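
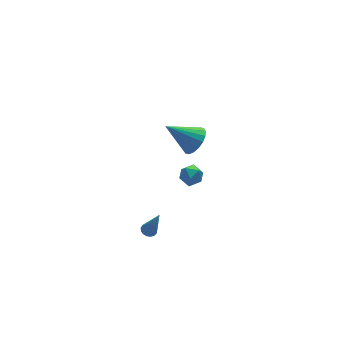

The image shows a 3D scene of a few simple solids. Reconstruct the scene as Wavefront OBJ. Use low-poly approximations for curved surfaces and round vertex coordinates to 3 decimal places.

v -3.351 1.377 -4.845
v -3.057 1.01 -5.013
v -3.009 0.723 -2.815
v -2.906 1.193 -4.979
v -2.858 1.418 -4.915
v -2.922 1.634 -4.834
v -3.085 1.791 -4.756
v -3.309 1.854 -4.698
v -3.542 1.807 -4.674
v -3.732 1.661 -4.689
v -3.834 1.451 -4.74
v -3.826 1.224 -4.814
v -3.709 1.032 -4.896
v -3.51 0.919 -4.966
v -3.274 0.911 -5.008
v -0.721 0.674 3.313
v 0.009 0.911 3.923
v -2.119 1.546 4.647
v -0.019 1.261 3.665
v -0.186 1.495 3.337
v -0.459 1.567 3.004
v -0.784 1.461 2.733
v -1.096 1.2 2.576
v -1.334 0.835 2.566
v -1.45 0.437 2.703
v -1.422 0.087 2.961
v -1.255 -0.147 3.289
v -0.982 -0.218 3.622
v -0.658 -0.113 3.894
v -0.346 0.148 4.05
v -0.108 0.514 4.061
v -0.112 3.432 -3.413
v 0.293 3.642 -4.082
v 1.007 3.038 -2.858
v 1.412 3.248 -3.527
v 1.087 3.819 -3.055
v 0.395 4.063 -3.397
v 0.905 2.617 -3.543
v 0.213 2.861 -3.885
v 0.922 3.139 -4.162
v 1.034 3.882 -3.86
v 0.266 2.798 -3.08
v 0.378 3.541 -2.778
f 2 1 4
f 2 4 3
f 4 1 5
f 4 5 3
f 5 1 6
f 5 6 3
f 6 1 7
f 6 7 3
f 7 1 8
f 7 8 3
f 8 1 9
f 8 9 3
f 9 1 10
f 9 10 3
f 10 1 11
f 10 11 3
f 11 1 12
f 11 12 3
f 12 1 13
f 12 13 3
f 13 1 14
f 13 14 3
f 14 1 15
f 14 15 3
f 15 1 2
f 15 2 3
f 17 16 19
f 17 19 18
f 19 16 20
f 19 20 18
f 20 16 21
f 20 21 18
f 21 16 22
f 21 22 18
f 22 16 23
f 22 23 18
f 23 16 24
f 23 24 18
f 24 16 25
f 24 25 18
f 25 16 26
f 25 26 18
f 26 16 27
f 26 27 18
f 27 16 28
f 27 28 18
f 28 16 29
f 28 29 18
f 29 16 30
f 29 30 18
f 30 16 31
f 30 31 18
f 31 16 17
f 31 17 18
f 32 43 37
f 32 37 33
f 32 33 39
f 32 39 42
f 32 42 43
f 33 37 41
f 37 43 36
f 43 42 34
f 42 39 38
f 39 33 40
f 35 41 36
f 35 36 34
f 35 34 38
f 35 38 40
f 35 40 41
f 36 41 37
f 34 36 43
f 38 34 42
f 40 38 39
f 41 40 33



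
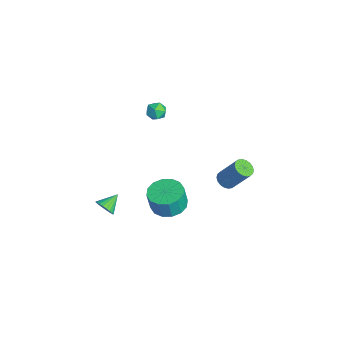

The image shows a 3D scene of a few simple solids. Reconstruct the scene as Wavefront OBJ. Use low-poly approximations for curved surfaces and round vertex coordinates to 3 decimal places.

v 1.84 -0.764 -1.318
v 2.914 -0.826 -1.411
v 3.014 -1.059 -0.095
v 1.94 -0.996 -0.002
v 2.809 -0.287 -1.307
v 2.909 -0.52 0.009
v 2.444 0.125 -1.207
v 2.544 -0.108 0.109
v 1.917 0.298 -1.136
v 2.017 0.065 0.18
v 1.37 0.187 -1.114
v 1.47 -0.046 0.202
v 0.948 -0.179 -1.147
v 1.048 -0.412 0.169
v 0.766 -0.701 -1.225
v 0.866 -0.934 0.091
v 0.871 -1.24 -1.329
v 0.971 -1.473 -0.013
v 1.236 -1.652 -1.429
v 1.336 -1.885 -0.113
v 1.763 -1.825 -1.5
v 1.863 -2.058 -0.184
v 2.31 -1.714 -1.522
v 2.41 -1.947 -0.206
v 2.732 -1.348 -1.489
v 2.832 -1.581 -0.173
v 0.614 -4.247 -2.16
v 1.109 -4.227 -1.709
v 0.066 -3.353 -1.6
v 1.2 -4.049 -1.903
v 1.19 -3.906 -2.142
v 1.081 -3.822 -2.384
v 0.89 -3.811 -2.587
v 0.652 -3.876 -2.716
v 0.408 -4.005 -2.75
v 0.199 -4.176 -2.681
v 0.062 -4.36 -2.522
v 0.02 -4.524 -2.301
v 0.082 -4.64 -2.055
v 0.235 -4.688 -1.828
v 0.454 -4.661 -1.658
v 0.701 -4.561 -1.575
v 0.932 -4.408 -1.593
v -1.378 3.404 -3.207
v -0.865 3.645 -3.545
v -0.23 4.558 -1.931
v -0.742 4.316 -1.593
v -1.07 3.852 -3.581
v -0.435 4.764 -1.967
v -1.336 3.97 -3.543
v -0.701 4.883 -1.929
v -1.611 3.976 -3.439
v -0.976 4.888 -1.825
v -1.839 3.869 -3.288
v -1.204 4.781 -1.674
v -1.976 3.669 -3.122
v -1.341 4.582 -1.507
v -1.994 3.417 -2.972
v -1.359 4.329 -1.358
v -1.89 3.162 -2.869
v -1.255 4.075 -1.255
v -1.685 2.956 -2.833
v -1.05 3.868 -1.219
v -1.419 2.837 -2.871
v -0.784 3.75 -1.257
v -1.144 2.832 -2.975
v -0.509 3.744 -1.361
v -0.916 2.939 -3.126
v -0.281 3.851 -1.512
v -0.779 3.138 -3.293
v -0.144 4.051 -1.678
v -0.761 3.391 -3.442
v -0.126 4.303 -1.828
v -3.261 -0.423 3.224
v -2.857 0.126 3.093
v -2.383 -1.106 3.067
v -1.979 -0.557 2.936
v -2.222 -0.664 3.577
v -2.765 -0.242 3.674
v -2.475 -0.738 2.486
v -3.018 -0.316 2.583
v -2.372 -0.069 2.637
v -2.215 -0.023 3.311
v -3.025 -0.957 2.849
v -2.868 -0.911 3.523
f 2 1 5
f 2 5 3
f 3 5 6
f 3 6 4
f 5 1 7
f 5 7 6
f 6 7 8
f 6 8 4
f 7 1 9
f 7 9 8
f 8 9 10
f 8 10 4
f 9 1 11
f 9 11 10
f 10 11 12
f 10 12 4
f 11 1 13
f 11 13 12
f 12 13 14
f 12 14 4
f 13 1 15
f 13 15 14
f 14 15 16
f 14 16 4
f 15 1 17
f 15 17 16
f 16 17 18
f 16 18 4
f 17 1 19
f 17 19 18
f 18 19 20
f 18 20 4
f 19 1 21
f 19 21 20
f 20 21 22
f 20 22 4
f 21 1 23
f 21 23 22
f 22 23 24
f 22 24 4
f 23 1 25
f 23 25 24
f 24 25 26
f 24 26 4
f 25 1 2
f 25 2 26
f 26 2 3
f 26 3 4
f 28 27 30
f 28 30 29
f 30 27 31
f 30 31 29
f 31 27 32
f 31 32 29
f 32 27 33
f 32 33 29
f 33 27 34
f 33 34 29
f 34 27 35
f 34 35 29
f 35 27 36
f 35 36 29
f 36 27 37
f 36 37 29
f 37 27 38
f 37 38 29
f 38 27 39
f 38 39 29
f 39 27 40
f 39 40 29
f 40 27 41
f 40 41 29
f 41 27 42
f 41 42 29
f 42 27 43
f 42 43 29
f 43 27 28
f 43 28 29
f 45 44 48
f 45 48 46
f 46 48 49
f 46 49 47
f 48 44 50
f 48 50 49
f 49 50 51
f 49 51 47
f 50 44 52
f 50 52 51
f 51 52 53
f 51 53 47
f 52 44 54
f 52 54 53
f 53 54 55
f 53 55 47
f 54 44 56
f 54 56 55
f 55 56 57
f 55 57 47
f 56 44 58
f 56 58 57
f 57 58 59
f 57 59 47
f 58 44 60
f 58 60 59
f 59 60 61
f 59 61 47
f 60 44 62
f 60 62 61
f 61 62 63
f 61 63 47
f 62 44 64
f 62 64 63
f 63 64 65
f 63 65 47
f 64 44 66
f 64 66 65
f 65 66 67
f 65 67 47
f 66 44 68
f 66 68 67
f 67 68 69
f 67 69 47
f 68 44 70
f 68 70 69
f 69 70 71
f 69 71 47
f 70 44 72
f 70 72 71
f 71 72 73
f 71 73 47
f 72 44 45
f 72 45 73
f 73 45 46
f 73 46 47
f 74 85 79
f 74 79 75
f 74 75 81
f 74 81 84
f 74 84 85
f 75 79 83
f 79 85 78
f 85 84 76
f 84 81 80
f 81 75 82
f 77 83 78
f 77 78 76
f 77 76 80
f 77 80 82
f 77 82 83
f 78 83 79
f 76 78 85
f 80 76 84
f 82 80 81
f 83 82 75



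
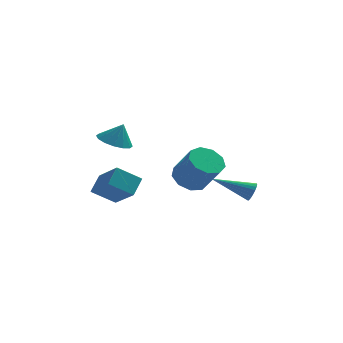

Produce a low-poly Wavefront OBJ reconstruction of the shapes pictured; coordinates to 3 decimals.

v -2.324 -2.723 0.768
v -1.491 -2.738 0.427
v -1.896 -2.677 1.812
v -1.603 -2.286 0.453
v -1.907 -1.952 0.563
v -2.324 -1.824 0.728
v -2.74 -1.937 0.904
v -3.045 -2.26 1.043
v -3.157 -2.708 1.108
v -3.045 -3.159 1.082
v -2.741 -3.494 0.972
v -2.324 -3.622 0.807
v -1.908 -3.509 0.631
v -1.603 -3.185 0.492
v -3.435 -3.044 -2.365
v -3.059 -2.24 -1.682
v -2.29 -2.932 -3.127
v -1.914 -2.128 -2.444
v -2.566 -4.392 -1.256
v -2.19 -3.588 -0.573
v -1.421 -4.28 -2.018
v -1.045 -3.476 -1.335
v 4.226 1.259 -4.345
v 4.413 0.987 -3.868
v 2.234 1.381 -3.495
v 4.451 1.218 -3.812
v 4.451 1.457 -3.849
v 4.411 1.661 -3.971
v 4.339 1.796 -4.158
v 4.248 1.837 -4.377
v 4.153 1.779 -4.591
v 4.071 1.631 -4.762
v 4.016 1.418 -4.862
v 3.997 1.178 -4.872
v 4.017 0.952 -4.791
v 4.074 0.778 -4.633
v 4.157 0.688 -4.425
v 4.252 0.697 -4.204
v 4.343 0.802 -4.007
v 1.147 -2.409 -1.731
v 1.713 -2.912 -2.305
v 2.499 -3.673 -0.863
v 1.933 -3.171 -0.289
v 1.993 -2.344 -2.158
v 2.779 -3.105 -0.716
v 1.877 -1.807 -1.811
v 2.663 -2.568 -0.37
v 1.419 -1.552 -1.427
v 2.206 -2.313 0.015
v 0.834 -1.698 -1.184
v 1.621 -2.459 0.257
v 0.395 -2.177 -1.198
v 1.182 -2.938 0.244
v 0.308 -2.765 -1.461
v 1.095 -3.526 -0.019
v 0.613 -3.186 -1.85
v 1.4 -3.948 -0.408
v 1.168 -3.244 -2.183
v 1.954 -4.006 -0.742
f 2 1 4
f 2 4 3
f 4 1 5
f 4 5 3
f 5 1 6
f 5 6 3
f 6 1 7
f 6 7 3
f 7 1 8
f 7 8 3
f 8 1 9
f 8 9 3
f 9 1 10
f 9 10 3
f 10 1 11
f 10 11 3
f 11 1 12
f 11 12 3
f 12 1 13
f 12 13 3
f 13 1 14
f 13 14 3
f 14 1 2
f 14 2 3
f 16 18 15
f 19 16 15
f 15 18 17
f 17 19 15
f 16 22 18
f 20 16 19
f 20 22 16
f 18 22 17
f 21 19 17
f 17 22 21
f 21 20 19
f 22 20 21
f 24 23 26
f 24 26 25
f 26 23 27
f 26 27 25
f 27 23 28
f 27 28 25
f 28 23 29
f 28 29 25
f 29 23 30
f 29 30 25
f 30 23 31
f 30 31 25
f 31 23 32
f 31 32 25
f 32 23 33
f 32 33 25
f 33 23 34
f 33 34 25
f 34 23 35
f 34 35 25
f 35 23 36
f 35 36 25
f 36 23 37
f 36 37 25
f 37 23 38
f 37 38 25
f 38 23 39
f 38 39 25
f 39 23 24
f 39 24 25
f 41 40 44
f 41 44 42
f 42 44 45
f 42 45 43
f 44 40 46
f 44 46 45
f 45 46 47
f 45 47 43
f 46 40 48
f 46 48 47
f 47 48 49
f 47 49 43
f 48 40 50
f 48 50 49
f 49 50 51
f 49 51 43
f 50 40 52
f 50 52 51
f 51 52 53
f 51 53 43
f 52 40 54
f 52 54 53
f 53 54 55
f 53 55 43
f 54 40 56
f 54 56 55
f 55 56 57
f 55 57 43
f 56 40 58
f 56 58 57
f 57 58 59
f 57 59 43
f 58 40 41
f 58 41 59
f 59 41 42
f 59 42 43



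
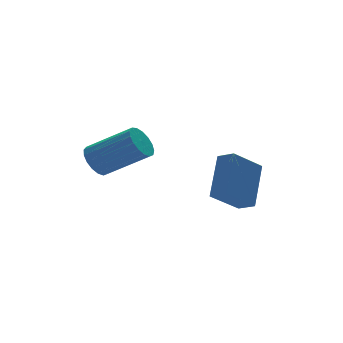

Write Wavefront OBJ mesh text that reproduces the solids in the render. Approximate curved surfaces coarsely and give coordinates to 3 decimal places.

v -1.576 0.903 0.25
v -1.026 0.946 -0.315
v 0.266 -0.339 0.845
v -0.284 -0.383 1.41
v -0.943 1.236 -0.086
v 0.349 -0.05 1.074
v -1.006 1.449 0.22
v 0.286 0.163 1.38
v -1.199 1.537 0.533
v 0.093 0.251 1.693
v -1.479 1.479 0.781
v -0.187 0.194 1.941
v -1.781 1.29 0.908
v -0.488 0.005 2.067
v -2.036 1.012 0.884
v -0.743 -0.273 2.043
v -2.185 0.709 0.714
v -0.893 -0.577 1.874
v -2.195 0.45 0.439
v -0.903 -0.835 1.598
v -2.064 0.295 0.12
v -0.772 -0.99 1.279
v -1.82 0.279 -0.169
v -0.528 -1.006 0.991
v -1.521 0.406 -0.362
v -0.229 -0.879 0.798
v -1.234 0.647 -0.414
v 0.058 -0.638 0.745
v 2.914 -2.179 -2.094
v 3.194 -2.895 -1.782
v 1.553 -2.3 -1.153
v 1.833 -3.016 -0.84
v 3.907 -1.104 -0.52
v 4.187 -1.82 -0.207
v 2.546 -1.225 0.422
v 2.826 -1.941 0.734
f 2 1 5
f 2 5 3
f 3 5 6
f 3 6 4
f 5 1 7
f 5 7 6
f 6 7 8
f 6 8 4
f 7 1 9
f 7 9 8
f 8 9 10
f 8 10 4
f 9 1 11
f 9 11 10
f 10 11 12
f 10 12 4
f 11 1 13
f 11 13 12
f 12 13 14
f 12 14 4
f 13 1 15
f 13 15 14
f 14 15 16
f 14 16 4
f 15 1 17
f 15 17 16
f 16 17 18
f 16 18 4
f 17 1 19
f 17 19 18
f 18 19 20
f 18 20 4
f 19 1 21
f 19 21 20
f 20 21 22
f 20 22 4
f 21 1 23
f 21 23 22
f 22 23 24
f 22 24 4
f 23 1 25
f 23 25 24
f 24 25 26
f 24 26 4
f 25 1 27
f 25 27 26
f 26 27 28
f 26 28 4
f 27 1 2
f 27 2 28
f 28 2 3
f 28 3 4
f 30 32 29
f 33 30 29
f 29 32 31
f 31 33 29
f 30 36 32
f 34 30 33
f 34 36 30
f 32 36 31
f 35 33 31
f 31 36 35
f 35 34 33
f 36 34 35



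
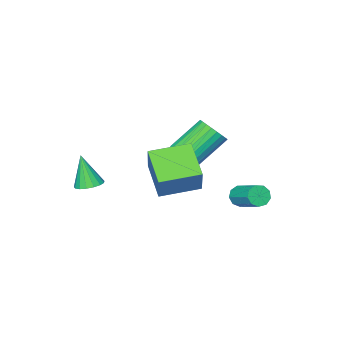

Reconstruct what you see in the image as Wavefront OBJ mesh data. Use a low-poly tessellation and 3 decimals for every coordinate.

v -0.417 0.793 0.834
v 0.147 1.27 1.349
v -1.459 1.623 2.78
v -2.023 1.147 2.266
v 0.016 1.52 1.141
v -1.59 1.874 2.572
v -0.181 1.66 0.886
v -1.787 2.014 2.317
v -0.413 1.668 0.623
v -2.019 2.021 2.054
v -0.646 1.543 0.392
v -2.252 1.896 1.823
v -0.845 1.303 0.229
v -2.451 1.657 1.66
v -0.978 0.986 0.157
v -2.584 1.34 1.588
v -1.025 0.64 0.189
v -2.632 0.993 1.62
v -0.981 0.317 0.32
v -2.587 0.67 1.751
v -0.85 0.066 0.528
v -2.456 0.42 1.959
v -0.653 -0.074 0.783
v -2.259 0.28 2.214
v -0.421 -0.081 1.046
v -2.027 0.272 2.477
v -0.188 0.044 1.277
v -1.794 0.397 2.708
v 0.011 0.283 1.44
v -1.595 0.637 2.871
v 0.144 0.6 1.512
v -1.462 0.954 2.943
v 0.192 0.947 1.48
v -1.415 1.3 2.911
v 1.848 4.75 1.289
v 1.192 3.183 2.383
v 2.53 5.582 2.891
v 1.873 4.016 3.985
v 3.647 3.804 1.015
v 2.99 2.238 2.109
v 4.328 4.637 2.617
v 3.672 3.07 3.711
v 3.461 -1.703 -0.817
v 4.045 -2.161 -0.981
v 3.499 -2.297 0.977
v 4.204 -1.849 -0.881
v 4.193 -1.504 -0.767
v 4.013 -1.204 -0.664
v 3.708 -1.019 -0.596
v 3.345 -0.991 -0.579
v 3.01 -1.126 -0.616
v 2.777 -1.393 -0.7
v 2.702 -1.731 -0.81
v 2.8 -2.063 -0.922
v 3.049 -2.313 -1.01
v 3.393 -2.423 -1.053
v 3.753 -2.368 -1.043
v -2.221 2.939 -1.704
v -1.644 3.011 -1.995
v -1.403 4.593 -1.127
v -1.979 4.521 -0.836
v -1.964 3.196 -2.243
v -1.722 4.777 -1.375
v -2.404 3.261 -2.239
v -2.162 4.842 -1.371
v -2.758 3.175 -1.984
v -2.516 4.756 -1.116
v -2.861 2.979 -1.598
v -2.619 4.56 -0.73
v -2.664 2.765 -1.262
v -2.423 4.346 -0.394
v -2.26 2.632 -1.133
v -2.018 4.213 -0.265
v -1.838 2.643 -1.271
v -1.596 4.224 -0.403
v -1.594 2.793 -1.611
v -1.353 4.374 -0.743
f 2 1 5
f 2 5 3
f 3 5 6
f 3 6 4
f 5 1 7
f 5 7 6
f 6 7 8
f 6 8 4
f 7 1 9
f 7 9 8
f 8 9 10
f 8 10 4
f 9 1 11
f 9 11 10
f 10 11 12
f 10 12 4
f 11 1 13
f 11 13 12
f 12 13 14
f 12 14 4
f 13 1 15
f 13 15 14
f 14 15 16
f 14 16 4
f 15 1 17
f 15 17 16
f 16 17 18
f 16 18 4
f 17 1 19
f 17 19 18
f 18 19 20
f 18 20 4
f 19 1 21
f 19 21 20
f 20 21 22
f 20 22 4
f 21 1 23
f 21 23 22
f 22 23 24
f 22 24 4
f 23 1 25
f 23 25 24
f 24 25 26
f 24 26 4
f 25 1 27
f 25 27 26
f 26 27 28
f 26 28 4
f 27 1 29
f 27 29 28
f 28 29 30
f 28 30 4
f 29 1 31
f 29 31 30
f 30 31 32
f 30 32 4
f 31 1 33
f 31 33 32
f 32 33 34
f 32 34 4
f 33 1 2
f 33 2 34
f 34 2 3
f 34 3 4
f 36 38 35
f 39 36 35
f 35 38 37
f 37 39 35
f 36 42 38
f 40 36 39
f 40 42 36
f 38 42 37
f 41 39 37
f 37 42 41
f 41 40 39
f 42 40 41
f 44 43 46
f 44 46 45
f 46 43 47
f 46 47 45
f 47 43 48
f 47 48 45
f 48 43 49
f 48 49 45
f 49 43 50
f 49 50 45
f 50 43 51
f 50 51 45
f 51 43 52
f 51 52 45
f 52 43 53
f 52 53 45
f 53 43 54
f 53 54 45
f 54 43 55
f 54 55 45
f 55 43 56
f 55 56 45
f 56 43 57
f 56 57 45
f 57 43 44
f 57 44 45
f 59 58 62
f 59 62 60
f 60 62 63
f 60 63 61
f 62 58 64
f 62 64 63
f 63 64 65
f 63 65 61
f 64 58 66
f 64 66 65
f 65 66 67
f 65 67 61
f 66 58 68
f 66 68 67
f 67 68 69
f 67 69 61
f 68 58 70
f 68 70 69
f 69 70 71
f 69 71 61
f 70 58 72
f 70 72 71
f 71 72 73
f 71 73 61
f 72 58 74
f 72 74 73
f 73 74 75
f 73 75 61
f 74 58 76
f 74 76 75
f 75 76 77
f 75 77 61
f 76 58 59
f 76 59 77
f 77 59 60
f 77 60 61



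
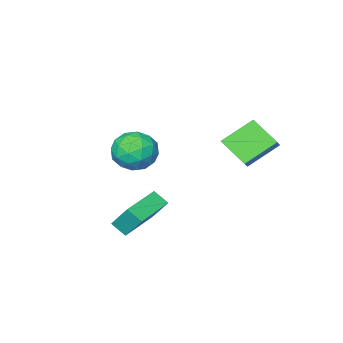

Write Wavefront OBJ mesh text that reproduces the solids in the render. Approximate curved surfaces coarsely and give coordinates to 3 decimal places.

v 1.748 -0.765 -4.494
v 2.033 -1.461 -3.946
v 1.514 0.147 -3.212
v 1.8 -0.549 -2.665
v 3.76 -0.051 -4.635
v 4.046 -0.747 -4.088
v 3.527 0.861 -3.354
v 3.812 0.165 -2.806
v 1.631 -2.566 -0.448
v 2.136 -3.428 -1.128
v 0.044 -2.592 -1.592
v 0.549 -3.454 -2.272
v 0.199 -3.704 -1.142
v 1.18 -3.688 -0.435
v 1 -2.332 -2.285
v 1.981 -2.316 -1.578
v 1.746 -3.284 -2.264
v 1.251 -4.131 -1.558
v 0.929 -1.889 -1.162
v 0.434 -2.736 -0.456
v 2.023 -2.995 -0.688
v 0.157 -3.025 -2.032
v -0.048 -3.172 -1.368
v 0.248 -3.679 -1.768
v 1.461 -3.147 -0.28
v 1.758 -3.654 -0.68
v 0.619 -3.816 -0.688
v 0.422 -2.366 -2.04
v 0.719 -2.873 -2.44
v 1.932 -2.341 -0.952
v 2.228 -2.848 -1.352
v 1.561 -2.204 -2.032
v 2.09 -3.417 -1.755
v 1.158 -3.432 -2.428
v 1.423 -2.773 -2.435
v 1.999 -2.763 -2.019
v 1.799 -3.915 -1.34
v 0.867 -3.93 -2.012
v 0.661 -4.077 -1.348
v 1.237 -4.067 -0.933
v 1.57 -3.83 -2.007
v 1.313 -2.09 -0.708
v 0.381 -2.105 -1.38
v 0.943 -1.953 -1.787
v 1.519 -1.943 -1.372
v 1.022 -2.588 -0.292
v 0.09 -2.603 -0.965
v 0.181 -3.257 -0.701
v 0.757 -3.247 -0.285
v 0.61 -2.19 -0.713
v -1.132 2.51 -0.663
v -0.881 1.128 0.258
v -2.615 2.962 0.419
v -2.364 1.579 1.339
v -0.536 3.021 -0.059
v -0.285 1.638 0.861
v -2.019 3.472 1.022
v -1.768 2.09 1.943
f 2 4 1
f 5 2 1
f 1 4 3
f 3 5 1
f 2 8 4
f 6 2 5
f 6 8 2
f 4 8 3
f 7 5 3
f 3 8 7
f 7 6 5
f 8 6 7
f 9 46 25
f 46 20 49
f 25 49 14
f 46 49 25
f 9 25 21
f 25 14 26
f 21 26 10
f 25 26 21
f 9 21 30
f 21 10 31
f 30 31 16
f 21 31 30
f 9 30 42
f 30 16 45
f 42 45 19
f 30 45 42
f 9 42 46
f 42 19 50
f 46 50 20
f 42 50 46
f 10 26 37
f 26 14 40
f 37 40 18
f 26 40 37
f 14 49 27
f 49 20 48
f 27 48 13
f 49 48 27
f 20 50 47
f 50 19 43
f 47 43 11
f 50 43 47
f 19 45 44
f 45 16 32
f 44 32 15
f 45 32 44
f 16 31 36
f 31 10 33
f 36 33 17
f 31 33 36
f 12 38 24
f 38 18 39
f 24 39 13
f 38 39 24
f 12 24 22
f 24 13 23
f 22 23 11
f 24 23 22
f 12 22 29
f 22 11 28
f 29 28 15
f 22 28 29
f 12 29 34
f 29 15 35
f 34 35 17
f 29 35 34
f 12 34 38
f 34 17 41
f 38 41 18
f 34 41 38
f 13 39 27
f 39 18 40
f 27 40 14
f 39 40 27
f 11 23 47
f 23 13 48
f 47 48 20
f 23 48 47
f 15 28 44
f 28 11 43
f 44 43 19
f 28 43 44
f 17 35 36
f 35 15 32
f 36 32 16
f 35 32 36
f 18 41 37
f 41 17 33
f 37 33 10
f 41 33 37
f 52 54 51
f 55 52 51
f 51 54 53
f 53 55 51
f 52 58 54
f 56 52 55
f 56 58 52
f 54 58 53
f 57 55 53
f 53 58 57
f 57 56 55
f 58 56 57



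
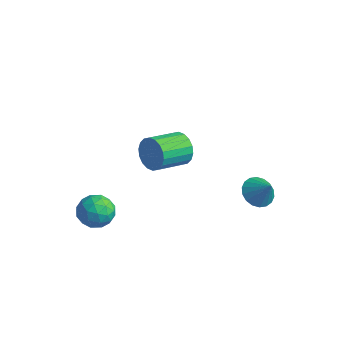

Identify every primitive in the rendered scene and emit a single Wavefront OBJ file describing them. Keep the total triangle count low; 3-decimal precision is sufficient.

v 2.895 3.295 -1.217
v 3.468 3.161 -1.698
v 3.605 3.265 -0.363
v 3.462 3.498 -1.68
v 3.343 3.796 -1.572
v 3.136 3.994 -1.392
v 2.881 4.054 -1.178
v 2.629 3.963 -0.972
v 2.429 3.74 -0.814
v 2.322 3.429 -0.736
v 2.329 3.091 -0.753
v 2.447 2.794 -0.862
v 2.655 2.596 -1.041
v 2.91 2.536 -1.255
v 3.162 2.626 -1.461
v 3.361 2.849 -1.619
v 1.574 0.059 2.93
v 1.89 -0.179 2.258
v 1.643 -1.578 2.638
v 1.326 -1.339 3.31
v 2.163 -0.169 2.473
v 1.915 -1.568 2.853
v 2.319 -0.114 2.778
v 2.071 -1.512 3.158
v 2.327 -0.024 3.113
v 2.08 -1.423 3.493
v 2.186 0.082 3.412
v 1.939 -1.317 3.792
v 1.924 0.183 3.616
v 1.677 -1.215 3.996
v 1.593 0.26 3.683
v 1.345 -1.138 4.063
v 1.257 0.298 3.602
v 1.01 -1.101 3.982
v 0.985 0.288 3.387
v 0.737 -1.111 3.767
v 0.829 0.232 3.082
v 0.581 -1.166 3.462
v 0.82 0.143 2.747
v 0.573 -1.256 3.127
v 0.961 0.037 2.448
v 0.714 -1.362 2.828
v 1.223 -0.065 2.244
v 0.976 -1.463 2.624
v 1.555 -0.142 2.177
v 1.307 -1.54 2.557
v -1.925 -1.036 -1.591
v -1.08 -0.979 -1.753
v -1.92 -2.361 -2.027
v -1.075 -2.304 -2.189
v -1.36 -2.293 -1.375
v -1.363 -1.474 -1.106
v -1.637 -1.866 -2.674
v -1.64 -1.047 -2.405
v -0.902 -1.492 -2.422
v -0.731 -1.756 -1.62
v -2.269 -1.584 -2.16
v -2.098 -1.848 -1.358
v -1.503 -0.891 -1.634
v -1.497 -2.449 -2.146
v -1.664 -2.442 -1.668
v -1.168 -2.409 -1.763
v -1.669 -1.182 -1.253
v -1.173 -1.149 -1.348
v -1.337 -1.921 -1.127
v -1.827 -2.191 -2.432
v -1.331 -2.158 -2.527
v -1.832 -0.931 -2.017
v -1.336 -0.898 -2.112
v -1.663 -1.419 -2.653
v -0.902 -1.159 -2.122
v -0.899 -1.938 -2.379
v -1.229 -1.681 -2.664
v -1.231 -1.2 -2.505
v -0.801 -1.314 -1.651
v -0.798 -2.093 -1.907
v -0.965 -2.087 -1.429
v -0.967 -1.605 -1.27
v -0.696 -1.616 -2.044
v -2.202 -1.247 -1.873
v -2.199 -2.026 -2.129
v -2.033 -1.735 -2.51
v -2.035 -1.253 -2.351
v -2.101 -1.402 -1.401
v -2.098 -2.181 -1.658
v -1.769 -2.14 -1.275
v -1.771 -1.659 -1.116
v -2.304 -1.724 -1.736
f 2 1 4
f 2 4 3
f 4 1 5
f 4 5 3
f 5 1 6
f 5 6 3
f 6 1 7
f 6 7 3
f 7 1 8
f 7 8 3
f 8 1 9
f 8 9 3
f 9 1 10
f 9 10 3
f 10 1 11
f 10 11 3
f 11 1 12
f 11 12 3
f 12 1 13
f 12 13 3
f 13 1 14
f 13 14 3
f 14 1 15
f 14 15 3
f 15 1 16
f 15 16 3
f 16 1 2
f 16 2 3
f 18 17 21
f 18 21 19
f 19 21 22
f 19 22 20
f 21 17 23
f 21 23 22
f 22 23 24
f 22 24 20
f 23 17 25
f 23 25 24
f 24 25 26
f 24 26 20
f 25 17 27
f 25 27 26
f 26 27 28
f 26 28 20
f 27 17 29
f 27 29 28
f 28 29 30
f 28 30 20
f 29 17 31
f 29 31 30
f 30 31 32
f 30 32 20
f 31 17 33
f 31 33 32
f 32 33 34
f 32 34 20
f 33 17 35
f 33 35 34
f 34 35 36
f 34 36 20
f 35 17 37
f 35 37 36
f 36 37 38
f 36 38 20
f 37 17 39
f 37 39 38
f 38 39 40
f 38 40 20
f 39 17 41
f 39 41 40
f 40 41 42
f 40 42 20
f 41 17 43
f 41 43 42
f 42 43 44
f 42 44 20
f 43 17 45
f 43 45 44
f 44 45 46
f 44 46 20
f 45 17 18
f 45 18 46
f 46 18 19
f 46 19 20
f 47 84 63
f 84 58 87
f 63 87 52
f 84 87 63
f 47 63 59
f 63 52 64
f 59 64 48
f 63 64 59
f 47 59 68
f 59 48 69
f 68 69 54
f 59 69 68
f 47 68 80
f 68 54 83
f 80 83 57
f 68 83 80
f 47 80 84
f 80 57 88
f 84 88 58
f 80 88 84
f 48 64 75
f 64 52 78
f 75 78 56
f 64 78 75
f 52 87 65
f 87 58 86
f 65 86 51
f 87 86 65
f 58 88 85
f 88 57 81
f 85 81 49
f 88 81 85
f 57 83 82
f 83 54 70
f 82 70 53
f 83 70 82
f 54 69 74
f 69 48 71
f 74 71 55
f 69 71 74
f 50 76 62
f 76 56 77
f 62 77 51
f 76 77 62
f 50 62 60
f 62 51 61
f 60 61 49
f 62 61 60
f 50 60 67
f 60 49 66
f 67 66 53
f 60 66 67
f 50 67 72
f 67 53 73
f 72 73 55
f 67 73 72
f 50 72 76
f 72 55 79
f 76 79 56
f 72 79 76
f 51 77 65
f 77 56 78
f 65 78 52
f 77 78 65
f 49 61 85
f 61 51 86
f 85 86 58
f 61 86 85
f 53 66 82
f 66 49 81
f 82 81 57
f 66 81 82
f 55 73 74
f 73 53 70
f 74 70 54
f 73 70 74
f 56 79 75
f 79 55 71
f 75 71 48
f 79 71 75



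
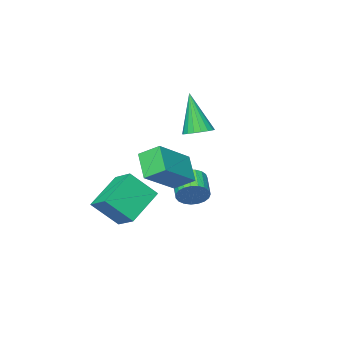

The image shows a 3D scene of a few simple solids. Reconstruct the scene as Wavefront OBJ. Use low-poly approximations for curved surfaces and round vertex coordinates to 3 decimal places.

v -2.33 -0.708 -1.664
v -1.88 -0.693 -1.141
v -2.42 -1.557 -0.653
v -2.87 -1.572 -1.176
v -2.084 -0.514 -1.05
v -2.624 -1.378 -0.561
v -2.331 -0.368 -1.064
v -2.871 -1.232 -0.575
v -2.578 -0.281 -1.182
v -3.117 -1.145 -0.693
v -2.781 -0.268 -1.384
v -3.321 -1.132 -0.895
v -2.907 -0.331 -1.634
v -3.447 -1.195 -1.145
v -2.933 -0.459 -1.889
v -3.473 -1.323 -1.401
v -2.855 -0.63 -2.106
v -3.394 -1.494 -1.617
v -2.686 -0.815 -2.246
v -3.225 -1.679 -1.757
v -2.455 -0.981 -2.286
v -2.995 -1.845 -1.797
v -2.203 -1.1 -2.218
v -2.743 -1.964 -1.729
v -1.973 -1.151 -2.054
v -2.513 -2.016 -1.565
v -1.805 -1.126 -1.823
v -2.344 -1.99 -1.335
v -1.727 -1.028 -1.565
v -2.267 -1.892 -1.076
v -1.754 -0.875 -1.324
v -2.293 -1.739 -0.835
v -0.395 0.209 0.715
v -0.841 0.927 1.231
v -0.002 1.078 -0.153
v -0.447 1.796 0.363
v 1.207 0.484 1.717
v 0.762 1.202 2.233
v 1.601 1.353 0.849
v 1.155 2.071 1.365
v -0.508 -1.507 -1.55
v -0.427 -0.459 -1.013
v 0.96 -1.125 -2.518
v 1.041 -0.077 -1.982
v 0.359 -2.123 -0.478
v 0.44 -1.075 0.058
v 1.827 -1.741 -1.447
v 1.908 -0.693 -0.91
v -3.868 -2.288 0.958
v -3.222 -2.173 1.029
v -3.952 -2.992 2.882
v -3.343 -1.92 1.116
v -3.568 -1.74 1.172
v -3.853 -1.669 1.185
v -4.14 -1.72 1.154
v -4.374 -1.884 1.084
v -4.507 -2.127 0.989
v -4.514 -2.403 0.888
v -4.392 -2.656 0.801
v -4.167 -2.836 0.745
v -3.883 -2.908 0.731
v -3.595 -2.857 0.762
v -3.362 -2.693 0.832
v -3.228 -2.449 0.928
f 2 1 5
f 2 5 3
f 3 5 6
f 3 6 4
f 5 1 7
f 5 7 6
f 6 7 8
f 6 8 4
f 7 1 9
f 7 9 8
f 8 9 10
f 8 10 4
f 9 1 11
f 9 11 10
f 10 11 12
f 10 12 4
f 11 1 13
f 11 13 12
f 12 13 14
f 12 14 4
f 13 1 15
f 13 15 14
f 14 15 16
f 14 16 4
f 15 1 17
f 15 17 16
f 16 17 18
f 16 18 4
f 17 1 19
f 17 19 18
f 18 19 20
f 18 20 4
f 19 1 21
f 19 21 20
f 20 21 22
f 20 22 4
f 21 1 23
f 21 23 22
f 22 23 24
f 22 24 4
f 23 1 25
f 23 25 24
f 24 25 26
f 24 26 4
f 25 1 27
f 25 27 26
f 26 27 28
f 26 28 4
f 27 1 29
f 27 29 28
f 28 29 30
f 28 30 4
f 29 1 31
f 29 31 30
f 30 31 32
f 30 32 4
f 31 1 2
f 31 2 32
f 32 2 3
f 32 3 4
f 34 36 33
f 37 34 33
f 33 36 35
f 35 37 33
f 34 40 36
f 38 34 37
f 38 40 34
f 36 40 35
f 39 37 35
f 35 40 39
f 39 38 37
f 40 38 39
f 42 44 41
f 45 42 41
f 41 44 43
f 43 45 41
f 42 48 44
f 46 42 45
f 46 48 42
f 44 48 43
f 47 45 43
f 43 48 47
f 47 46 45
f 48 46 47
f 50 49 52
f 50 52 51
f 52 49 53
f 52 53 51
f 53 49 54
f 53 54 51
f 54 49 55
f 54 55 51
f 55 49 56
f 55 56 51
f 56 49 57
f 56 57 51
f 57 49 58
f 57 58 51
f 58 49 59
f 58 59 51
f 59 49 60
f 59 60 51
f 60 49 61
f 60 61 51
f 61 49 62
f 61 62 51
f 62 49 63
f 62 63 51
f 63 49 64
f 63 64 51
f 64 49 50
f 64 50 51



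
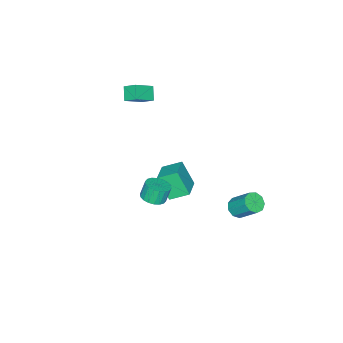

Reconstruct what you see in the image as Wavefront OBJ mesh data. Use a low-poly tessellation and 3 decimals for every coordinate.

v -0.772 -4.273 3.576
v 0.43 -4.69 4.371
v -0.836 -3.468 4.096
v 0.366 -3.885 4.89
v -0.166 -3.795 2.91
v 1.036 -4.212 3.704
v -0.23 -2.99 3.429
v 0.972 -3.407 4.224
v 3.936 -0.095 -0.992
v 4.512 -0.57 -0.733
v 4.16 -0.439 0.291
v 3.584 0.035 0.032
v 4.662 -0.252 -0.722
v 4.31 -0.121 0.301
v 4.668 0.097 -0.764
v 4.316 0.228 0.259
v 4.529 0.408 -0.852
v 4.177 0.539 0.171
v 4.272 0.619 -0.967
v 3.92 0.75 0.056
v 3.949 0.689 -1.087
v 3.597 0.82 -0.064
v 3.624 0.603 -1.188
v 3.272 0.734 -0.165
v 3.36 0.379 -1.251
v 3.008 0.51 -0.227
v 3.21 0.061 -1.261
v 2.858 0.192 -0.238
v 3.204 -0.288 -1.219
v 2.852 -0.157 -0.196
v 3.343 -0.599 -1.131
v 2.991 -0.468 -0.108
v 3.6 -0.81 -1.016
v 3.248 -0.679 0.007
v 3.923 -0.88 -0.896
v 3.571 -0.749 0.127
v 4.248 -0.794 -0.795
v 3.896 -0.663 0.228
v 0.432 -1.057 -3.629
v 0.372 -1.992 -2.068
v -0.208 -0.037 -3.042
v -0.268 -0.971 -1.482
v 1.828 -0.429 -3.198
v 1.768 -1.363 -1.638
v 1.188 0.592 -2.612
v 1.128 -0.343 -1.051
v -0.84 2.683 -4.436
v -0.418 3.123 -4.856
v -0.419 4.317 -3.604
v -0.84 3.877 -3.184
v -0.908 3.216 -4.945
v -0.908 4.41 -3.693
v -1.365 3.06 -4.795
v -1.366 4.254 -3.544
v -1.577 2.727 -4.478
v -1.578 3.921 -3.226
v -1.444 2.374 -4.141
v -1.444 3.568 -2.889
v -1.028 2.165 -3.942
v -1.028 3.359 -2.69
v -0.524 2.199 -3.974
v -0.524 3.393 -2.722
v -0.168 2.459 -4.222
v -0.168 3.653 -2.97
v -0.126 2.824 -4.57
v -0.126 4.018 -3.318
f 2 4 1
f 5 2 1
f 1 4 3
f 3 5 1
f 2 8 4
f 6 2 5
f 6 8 2
f 4 8 3
f 7 5 3
f 3 8 7
f 7 6 5
f 8 6 7
f 10 9 13
f 10 13 11
f 11 13 14
f 11 14 12
f 13 9 15
f 13 15 14
f 14 15 16
f 14 16 12
f 15 9 17
f 15 17 16
f 16 17 18
f 16 18 12
f 17 9 19
f 17 19 18
f 18 19 20
f 18 20 12
f 19 9 21
f 19 21 20
f 20 21 22
f 20 22 12
f 21 9 23
f 21 23 22
f 22 23 24
f 22 24 12
f 23 9 25
f 23 25 24
f 24 25 26
f 24 26 12
f 25 9 27
f 25 27 26
f 26 27 28
f 26 28 12
f 27 9 29
f 27 29 28
f 28 29 30
f 28 30 12
f 29 9 31
f 29 31 30
f 30 31 32
f 30 32 12
f 31 9 33
f 31 33 32
f 32 33 34
f 32 34 12
f 33 9 35
f 33 35 34
f 34 35 36
f 34 36 12
f 35 9 37
f 35 37 36
f 36 37 38
f 36 38 12
f 37 9 10
f 37 10 38
f 38 10 11
f 38 11 12
f 40 42 39
f 43 40 39
f 39 42 41
f 41 43 39
f 40 46 42
f 44 40 43
f 44 46 40
f 42 46 41
f 45 43 41
f 41 46 45
f 45 44 43
f 46 44 45
f 48 47 51
f 48 51 49
f 49 51 52
f 49 52 50
f 51 47 53
f 51 53 52
f 52 53 54
f 52 54 50
f 53 47 55
f 53 55 54
f 54 55 56
f 54 56 50
f 55 47 57
f 55 57 56
f 56 57 58
f 56 58 50
f 57 47 59
f 57 59 58
f 58 59 60
f 58 60 50
f 59 47 61
f 59 61 60
f 60 61 62
f 60 62 50
f 61 47 63
f 61 63 62
f 62 63 64
f 62 64 50
f 63 47 65
f 63 65 64
f 64 65 66
f 64 66 50
f 65 47 48
f 65 48 66
f 66 48 49
f 66 49 50



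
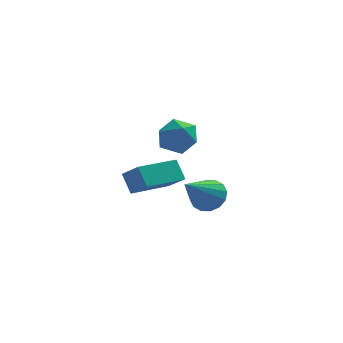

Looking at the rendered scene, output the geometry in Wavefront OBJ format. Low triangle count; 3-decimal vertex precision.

v 2.212 -0.756 -2.019
v 2.494 -0.373 -1.439
v 1.308 -1.904 -0.821
v 2.159 -0.196 -1.523
v 1.838 -0.169 -1.74
v 1.617 -0.3 -2.031
v 1.556 -0.552 -2.32
v 1.671 -0.86 -2.527
v 1.931 -1.139 -2.599
v 2.266 -1.316 -2.515
v 2.587 -1.343 -2.298
v 2.808 -1.212 -2.007
v 2.869 -0.959 -1.718
v 2.754 -0.652 -1.511
v 1.128 -3.116 2.606
v 1.608 -3.665 2.932
v 0.392 -4.055 2.108
v 0.872 -4.604 2.434
v 0.409 -4.149 2.901
v 0.864 -3.569 3.209
v 1.136 -4.151 1.831
v 1.591 -3.571 2.139
v 1.613 -4.305 2.454
v 1.164 -4.304 3.115
v 0.836 -3.416 1.925
v 0.387 -3.415 2.586
v -0.588 -3.35 -0.473
v -0.042 -3.89 0.137
v -0.879 -2.851 0.23
v -0.333 -3.39 0.84
v 0.753 -2.25 -0.7
v 1.299 -2.789 -0.09
v 0.462 -1.75 0.003
v 1.008 -2.29 0.613
f 2 1 4
f 2 4 3
f 4 1 5
f 4 5 3
f 5 1 6
f 5 6 3
f 6 1 7
f 6 7 3
f 7 1 8
f 7 8 3
f 8 1 9
f 8 9 3
f 9 1 10
f 9 10 3
f 10 1 11
f 10 11 3
f 11 1 12
f 11 12 3
f 12 1 13
f 12 13 3
f 13 1 14
f 13 14 3
f 14 1 2
f 14 2 3
f 15 26 20
f 15 20 16
f 15 16 22
f 15 22 25
f 15 25 26
f 16 20 24
f 20 26 19
f 26 25 17
f 25 22 21
f 22 16 23
f 18 24 19
f 18 19 17
f 18 17 21
f 18 21 23
f 18 23 24
f 19 24 20
f 17 19 26
f 21 17 25
f 23 21 22
f 24 23 16
f 28 30 27
f 31 28 27
f 27 30 29
f 29 31 27
f 28 34 30
f 32 28 31
f 32 34 28
f 30 34 29
f 33 31 29
f 29 34 33
f 33 32 31
f 34 32 33



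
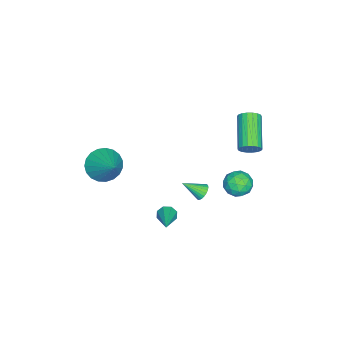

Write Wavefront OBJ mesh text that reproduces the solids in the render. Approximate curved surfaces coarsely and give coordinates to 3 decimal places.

v 1.975 -0.834 -3.631
v 2.261 -0.982 -4.113
v 3.745 -0.226 -2.769
v 2.121 -0.561 -4.122
v 1.895 -0.3 -3.843
v 1.716 -0.352 -3.44
v 1.689 -0.686 -3.148
v 1.83 -1.107 -3.14
v 2.055 -1.368 -3.419
v 2.234 -1.317 -3.822
v -0.609 2.875 -2.692
v 0.09 2.353 -2.711
v -1.03 2.267 -1.489
v -0.331 1.745 -1.508
v -0.234 2.599 -1.359
v 0.026 2.975 -2.102
v -0.966 1.645 -2.098
v -0.706 2.021 -2.841
v -0.131 1.593 -2.344
v 0.322 2.183 -1.887
v -1.262 2.437 -2.313
v -0.809 3.027 -1.856
v -0.223 2.667 -2.807
v -0.717 1.953 -1.393
v -0.66 2.455 -1.305
v -0.249 2.148 -1.316
v -0.26 3.033 -2.449
v 0.151 2.726 -2.461
v -0.039 2.871 -1.666
v -1.091 1.894 -1.739
v -0.68 1.587 -1.751
v -0.691 2.472 -2.884
v -0.28 2.165 -2.895
v -0.901 1.749 -2.534
v 0.059 1.914 -2.603
v -0.189 1.556 -1.895
v -0.562 1.497 -2.242
v -0.409 1.718 -2.679
v 0.325 2.261 -2.334
v 0.077 1.903 -1.627
v 0.134 2.405 -1.539
v 0.287 2.626 -1.976
v 0.195 1.814 -2.118
v -1.017 2.717 -2.573
v -1.265 2.359 -1.866
v -1.227 1.994 -2.224
v -1.074 2.215 -2.661
v -0.751 3.064 -2.305
v -0.999 2.706 -1.597
v -0.531 2.902 -1.521
v -0.378 3.123 -1.958
v -1.135 2.806 -2.082
v 0.657 0.695 -2.333
v 1.081 0.599 -2.654
v 1.003 -0.335 -1.567
v 1.165 0.732 -2.513
v 1.171 0.859 -2.345
v 1.1 0.961 -2.175
v 0.961 1.023 -2.03
v 0.776 1.035 -1.93
v 0.572 0.995 -1.892
v 0.382 0.909 -1.921
v 0.233 0.791 -2.012
v 0.149 0.659 -2.153
v 0.142 0.532 -2.321
v 0.214 0.43 -2.49
v 0.353 0.368 -2.636
v 0.538 0.356 -2.736
v 0.742 0.396 -2.774
v 0.932 0.481 -2.745
v 2.236 -4.271 -0.144
v 3.091 -4.663 -0.633
v 3.464 -3.149 1.104
v 3.006 -4.303 -0.872
v 2.787 -3.938 -0.986
v 2.473 -3.63 -0.954
v 2.119 -3.433 -0.782
v 1.784 -3.381 -0.5
v 1.528 -3.483 -0.156
v 1.394 -3.721 0.19
v 1.405 -4.054 0.478
v 1.561 -4.425 0.658
v 1.833 -4.769 0.7
v 2.175 -5.027 0.596
v 2.527 -5.155 0.364
v 2.829 -5.129 0.044
v 3.029 -4.955 -0.309
v 0.144 3.104 1.762
v 0.493 2.806 2.208
v -1.335 2.157 3.204
v -1.684 2.456 2.758
v 0.46 3.067 2.317
v -1.368 2.418 3.313
v 0.364 3.335 2.317
v -1.463 2.687 3.313
v 0.225 3.558 2.206
v -1.603 2.909 3.202
v 0.069 3.691 2.008
v -1.758 3.042 3.004
v -0.071 3.707 1.76
v -1.898 3.058 2.757
v -0.169 3.604 1.514
v -1.997 2.956 2.51
v -0.205 3.403 1.316
v -2.033 2.754 2.312
v -0.172 3.142 1.207
v -2 2.493 2.203
v -0.077 2.873 1.207
v -1.904 2.225 2.203
v 0.063 2.651 1.318
v -1.765 2.002 2.314
v 0.218 2.518 1.516
v -1.609 1.869 2.512
v 0.358 2.502 1.763
v -1.469 1.853 2.76
v 0.457 2.604 2.01
v -1.371 1.956 3.006
f 2 1 4
f 2 4 3
f 4 1 5
f 4 5 3
f 5 1 6
f 5 6 3
f 6 1 7
f 6 7 3
f 7 1 8
f 7 8 3
f 8 1 9
f 8 9 3
f 9 1 10
f 9 10 3
f 10 1 2
f 10 2 3
f 11 48 27
f 48 22 51
f 27 51 16
f 48 51 27
f 11 27 23
f 27 16 28
f 23 28 12
f 27 28 23
f 11 23 32
f 23 12 33
f 32 33 18
f 23 33 32
f 11 32 44
f 32 18 47
f 44 47 21
f 32 47 44
f 11 44 48
f 44 21 52
f 48 52 22
f 44 52 48
f 12 28 39
f 28 16 42
f 39 42 20
f 28 42 39
f 16 51 29
f 51 22 50
f 29 50 15
f 51 50 29
f 22 52 49
f 52 21 45
f 49 45 13
f 52 45 49
f 21 47 46
f 47 18 34
f 46 34 17
f 47 34 46
f 18 33 38
f 33 12 35
f 38 35 19
f 33 35 38
f 14 40 26
f 40 20 41
f 26 41 15
f 40 41 26
f 14 26 24
f 26 15 25
f 24 25 13
f 26 25 24
f 14 24 31
f 24 13 30
f 31 30 17
f 24 30 31
f 14 31 36
f 31 17 37
f 36 37 19
f 31 37 36
f 14 36 40
f 36 19 43
f 40 43 20
f 36 43 40
f 15 41 29
f 41 20 42
f 29 42 16
f 41 42 29
f 13 25 49
f 25 15 50
f 49 50 22
f 25 50 49
f 17 30 46
f 30 13 45
f 46 45 21
f 30 45 46
f 19 37 38
f 37 17 34
f 38 34 18
f 37 34 38
f 20 43 39
f 43 19 35
f 39 35 12
f 43 35 39
f 54 53 56
f 54 56 55
f 56 53 57
f 56 57 55
f 57 53 58
f 57 58 55
f 58 53 59
f 58 59 55
f 59 53 60
f 59 60 55
f 60 53 61
f 60 61 55
f 61 53 62
f 61 62 55
f 62 53 63
f 62 63 55
f 63 53 64
f 63 64 55
f 64 53 65
f 64 65 55
f 65 53 66
f 65 66 55
f 66 53 67
f 66 67 55
f 67 53 68
f 67 68 55
f 68 53 69
f 68 69 55
f 69 53 70
f 69 70 55
f 70 53 54
f 70 54 55
f 72 71 74
f 72 74 73
f 74 71 75
f 74 75 73
f 75 71 76
f 75 76 73
f 76 71 77
f 76 77 73
f 77 71 78
f 77 78 73
f 78 71 79
f 78 79 73
f 79 71 80
f 79 80 73
f 80 71 81
f 80 81 73
f 81 71 82
f 81 82 73
f 82 71 83
f 82 83 73
f 83 71 84
f 83 84 73
f 84 71 85
f 84 85 73
f 85 71 86
f 85 86 73
f 86 71 87
f 86 87 73
f 87 71 72
f 87 72 73
f 89 88 92
f 89 92 90
f 90 92 93
f 90 93 91
f 92 88 94
f 92 94 93
f 93 94 95
f 93 95 91
f 94 88 96
f 94 96 95
f 95 96 97
f 95 97 91
f 96 88 98
f 96 98 97
f 97 98 99
f 97 99 91
f 98 88 100
f 98 100 99
f 99 100 101
f 99 101 91
f 100 88 102
f 100 102 101
f 101 102 103
f 101 103 91
f 102 88 104
f 102 104 103
f 103 104 105
f 103 105 91
f 104 88 106
f 104 106 105
f 105 106 107
f 105 107 91
f 106 88 108
f 106 108 107
f 107 108 109
f 107 109 91
f 108 88 110
f 108 110 109
f 109 110 111
f 109 111 91
f 110 88 112
f 110 112 111
f 111 112 113
f 111 113 91
f 112 88 114
f 112 114 113
f 113 114 115
f 113 115 91
f 114 88 116
f 114 116 115
f 115 116 117
f 115 117 91
f 116 88 89
f 116 89 117
f 117 89 90
f 117 90 91



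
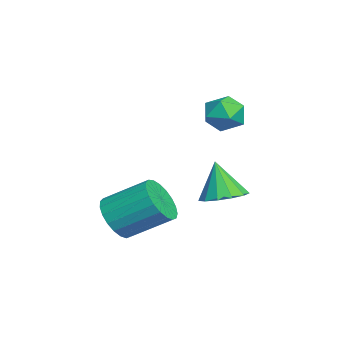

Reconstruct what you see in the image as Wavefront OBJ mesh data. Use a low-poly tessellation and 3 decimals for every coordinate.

v 0.619 0.353 1.82
v 1.452 0.383 2.353
v 0.988 -1.123 1.327
v 1.821 -1.093 1.86
v 0.944 -1.133 2.314
v 0.716 -0.221 2.619
v 1.724 -0.519 1.061
v 1.496 0.393 1.366
v 2.134 -0.156 1.883
v 1.652 -0.536 2.658
v 0.788 -0.204 1.022
v 0.306 -0.584 1.797
v 3.624 -4.523 -2.946
v 4.531 -4.286 -3.522
v 4.782 -2.499 -2.39
v 3.876 -2.737 -1.814
v 4.205 -4.083 -3.77
v 4.456 -2.296 -2.638
v 3.778 -3.956 -3.876
v 4.03 -2.169 -2.743
v 3.325 -3.927 -3.821
v 3.577 -2.14 -2.688
v 2.924 -4.001 -3.614
v 3.175 -2.215 -2.482
v 2.643 -4.166 -3.292
v 2.895 -2.379 -2.16
v 2.533 -4.392 -2.911
v 2.784 -2.605 -1.778
v 2.611 -4.641 -2.535
v 2.862 -2.855 -1.403
v 2.864 -4.87 -2.231
v 3.116 -3.083 -1.098
v 3.249 -5.039 -2.05
v 3.5 -3.252 -0.917
v 3.698 -5.118 -2.024
v 3.95 -3.332 -0.892
v 4.135 -5.095 -2.158
v 4.387 -3.309 -1.025
v 4.484 -4.973 -2.428
v 4.735 -3.187 -1.295
v 4.684 -4.773 -2.787
v 4.935 -2.987 -1.655
v 4.7 -4.53 -3.174
v 4.952 -2.744 -2.042
v 1.018 -0.376 -2.785
v 1.76 -1.118 -2.757
v 0.582 -0.744 -1.015
v 2.021 -0.615 -2.588
v 1.964 -0.036 -2.481
v 1.607 0.435 -2.471
v 1.062 0.649 -2.561
v 0.504 0.538 -2.722
v 0.109 0.136 -2.903
v 0.003 -0.428 -3.046
v 0.219 -0.975 -3.107
v 0.689 -1.332 -3.065
v 1.263 -1.386 -2.935
f 1 12 6
f 1 6 2
f 1 2 8
f 1 8 11
f 1 11 12
f 2 6 10
f 6 12 5
f 12 11 3
f 11 8 7
f 8 2 9
f 4 10 5
f 4 5 3
f 4 3 7
f 4 7 9
f 4 9 10
f 5 10 6
f 3 5 12
f 7 3 11
f 9 7 8
f 10 9 2
f 14 13 17
f 14 17 15
f 15 17 18
f 15 18 16
f 17 13 19
f 17 19 18
f 18 19 20
f 18 20 16
f 19 13 21
f 19 21 20
f 20 21 22
f 20 22 16
f 21 13 23
f 21 23 22
f 22 23 24
f 22 24 16
f 23 13 25
f 23 25 24
f 24 25 26
f 24 26 16
f 25 13 27
f 25 27 26
f 26 27 28
f 26 28 16
f 27 13 29
f 27 29 28
f 28 29 30
f 28 30 16
f 29 13 31
f 29 31 30
f 30 31 32
f 30 32 16
f 31 13 33
f 31 33 32
f 32 33 34
f 32 34 16
f 33 13 35
f 33 35 34
f 34 35 36
f 34 36 16
f 35 13 37
f 35 37 36
f 36 37 38
f 36 38 16
f 37 13 39
f 37 39 38
f 38 39 40
f 38 40 16
f 39 13 41
f 39 41 40
f 40 41 42
f 40 42 16
f 41 13 43
f 41 43 42
f 42 43 44
f 42 44 16
f 43 13 14
f 43 14 44
f 44 14 15
f 44 15 16
f 46 45 48
f 46 48 47
f 48 45 49
f 48 49 47
f 49 45 50
f 49 50 47
f 50 45 51
f 50 51 47
f 51 45 52
f 51 52 47
f 52 45 53
f 52 53 47
f 53 45 54
f 53 54 47
f 54 45 55
f 54 55 47
f 55 45 56
f 55 56 47
f 56 45 57
f 56 57 47
f 57 45 46
f 57 46 47



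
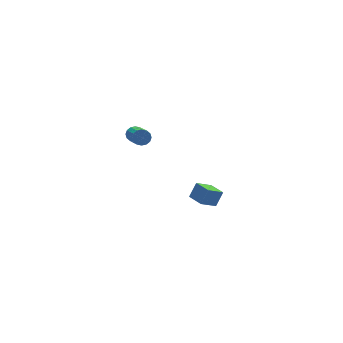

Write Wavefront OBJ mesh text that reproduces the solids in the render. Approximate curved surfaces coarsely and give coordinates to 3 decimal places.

v -3.522 2.837 2.941
v -3.161 2.93 3.303
v -3.736 1.137 4.341
v -4.098 1.043 3.979
v -3.383 3.053 3.393
v -3.958 1.26 4.43
v -3.642 3.118 3.362
v -4.217 1.325 4.399
v -3.869 3.108 3.218
v -4.445 1.314 4.255
v -4.004 3.025 3
v -4.579 1.231 4.037
v -4.009 2.891 2.766
v -4.584 1.098 3.803
v -3.884 2.743 2.579
v -4.459 0.95 3.617
v -3.662 2.62 2.49
v -4.237 0.827 3.527
v -3.403 2.555 2.521
v -3.978 0.762 3.558
v -3.175 2.566 2.665
v -3.751 0.772 3.702
v -3.041 2.649 2.883
v -3.616 0.855 3.92
v -3.036 2.782 3.117
v -3.611 0.989 4.154
v 1.392 2.439 -4.669
v 0.379 2.393 -4.065
v 1.291 3.571 -4.754
v 0.278 3.526 -4.151
v 1.922 2.554 -3.769
v 0.909 2.509 -3.166
v 1.821 3.687 -3.855
v 0.808 3.641 -3.251
f 2 1 5
f 2 5 3
f 3 5 6
f 3 6 4
f 5 1 7
f 5 7 6
f 6 7 8
f 6 8 4
f 7 1 9
f 7 9 8
f 8 9 10
f 8 10 4
f 9 1 11
f 9 11 10
f 10 11 12
f 10 12 4
f 11 1 13
f 11 13 12
f 12 13 14
f 12 14 4
f 13 1 15
f 13 15 14
f 14 15 16
f 14 16 4
f 15 1 17
f 15 17 16
f 16 17 18
f 16 18 4
f 17 1 19
f 17 19 18
f 18 19 20
f 18 20 4
f 19 1 21
f 19 21 20
f 20 21 22
f 20 22 4
f 21 1 23
f 21 23 22
f 22 23 24
f 22 24 4
f 23 1 25
f 23 25 24
f 24 25 26
f 24 26 4
f 25 1 2
f 25 2 26
f 26 2 3
f 26 3 4
f 28 30 27
f 31 28 27
f 27 30 29
f 29 31 27
f 28 34 30
f 32 28 31
f 32 34 28
f 30 34 29
f 33 31 29
f 29 34 33
f 33 32 31
f 34 32 33



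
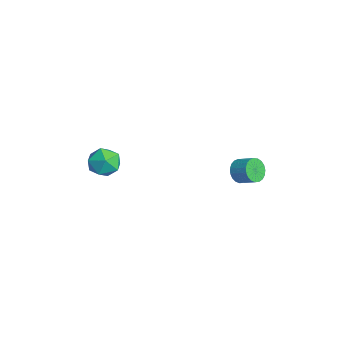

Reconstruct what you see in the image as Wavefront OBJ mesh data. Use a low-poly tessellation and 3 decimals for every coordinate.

v -0.299 2.968 1.32
v 0.05 3.062 0.697
v 0.749 3.647 1.178
v 0.399 3.552 1.8
v -0.142 3.292 0.696
v 0.557 3.877 1.177
v -0.361 3.466 0.803
v 0.338 4.05 1.284
v -0.569 3.553 1
v 0.129 4.138 1.48
v -0.731 3.54 1.251
v -0.032 4.124 1.732
v -0.818 3.427 1.514
v -0.12 4.012 1.995
v -0.816 3.235 1.744
v -0.117 3.82 2.225
v -0.724 2.997 1.9
v -0.025 3.582 2.381
v -0.558 2.754 1.956
v 0.14 3.338 2.437
v -0.348 2.547 1.902
v 0.35 3.132 2.383
v -0.13 2.414 1.747
v 0.569 2.998 2.228
v 0.059 2.376 1.518
v 0.758 2.96 1.999
v 0.187 2.44 1.255
v 0.885 3.025 1.736
v 0.23 2.596 1.003
v 0.928 3.181 1.484
v 0.182 2.816 0.806
v 0.88 3.401 1.286
v -2.742 -2.531 1.893
v -2.112 -2.743 1.175
v -3.628 -3.777 1.485
v -2.998 -3.989 0.767
v -2.731 -4.101 1.701
v -2.183 -3.331 1.953
v -3.557 -3.189 0.707
v -3.009 -2.419 0.959
v -2.616 -3.15 0.442
v -2.106 -3.714 1.057
v -3.634 -2.806 1.603
v -3.124 -3.37 2.218
f 2 1 5
f 2 5 3
f 3 5 6
f 3 6 4
f 5 1 7
f 5 7 6
f 6 7 8
f 6 8 4
f 7 1 9
f 7 9 8
f 8 9 10
f 8 10 4
f 9 1 11
f 9 11 10
f 10 11 12
f 10 12 4
f 11 1 13
f 11 13 12
f 12 13 14
f 12 14 4
f 13 1 15
f 13 15 14
f 14 15 16
f 14 16 4
f 15 1 17
f 15 17 16
f 16 17 18
f 16 18 4
f 17 1 19
f 17 19 18
f 18 19 20
f 18 20 4
f 19 1 21
f 19 21 20
f 20 21 22
f 20 22 4
f 21 1 23
f 21 23 22
f 22 23 24
f 22 24 4
f 23 1 25
f 23 25 24
f 24 25 26
f 24 26 4
f 25 1 27
f 25 27 26
f 26 27 28
f 26 28 4
f 27 1 29
f 27 29 28
f 28 29 30
f 28 30 4
f 29 1 31
f 29 31 30
f 30 31 32
f 30 32 4
f 31 1 2
f 31 2 32
f 32 2 3
f 32 3 4
f 33 44 38
f 33 38 34
f 33 34 40
f 33 40 43
f 33 43 44
f 34 38 42
f 38 44 37
f 44 43 35
f 43 40 39
f 40 34 41
f 36 42 37
f 36 37 35
f 36 35 39
f 36 39 41
f 36 41 42
f 37 42 38
f 35 37 44
f 39 35 43
f 41 39 40
f 42 41 34



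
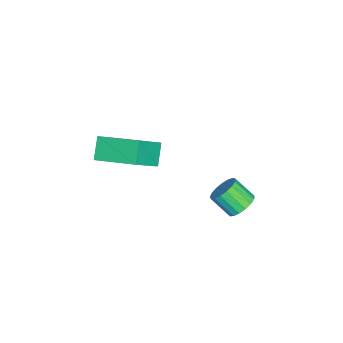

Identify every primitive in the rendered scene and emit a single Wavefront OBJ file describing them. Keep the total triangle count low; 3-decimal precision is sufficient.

v -1.805 2.361 0.005
v -1.544 2.807 0.549
v -1.775 1.905 1.399
v -2.035 1.459 0.855
v -1.894 2.883 0.535
v -2.125 1.982 1.385
v -2.224 2.841 0.4
v -2.455 1.939 1.25
v -2.458 2.688 0.175
v -2.689 1.787 1.024
v -2.542 2.46 -0.09
v -2.773 1.559 0.76
v -2.457 2.209 -0.333
v -2.688 1.308 0.517
v -2.223 1.993 -0.498
v -2.454 1.092 0.352
v -1.893 1.862 -0.548
v -2.123 0.96 0.302
v -1.542 1.844 -0.471
v -1.773 0.943 0.379
v -1.252 1.945 -0.286
v -1.483 1.044 0.564
v -1.088 2.141 -0.033
v -1.319 1.24 0.817
v -1.089 2.387 0.228
v -1.32 1.486 1.078
v -1.253 2.628 0.438
v -1.484 1.726 1.288
v -4.071 -3.848 -0.458
v -4.979 -3.886 0.4
v -3.615 -1.806 0.118
v -4.523 -1.845 0.976
v -2.737 -4.535 0.924
v -3.645 -4.574 1.782
v -2.281 -2.494 1.5
v -3.189 -2.532 2.358
f 2 1 5
f 2 5 3
f 3 5 6
f 3 6 4
f 5 1 7
f 5 7 6
f 6 7 8
f 6 8 4
f 7 1 9
f 7 9 8
f 8 9 10
f 8 10 4
f 9 1 11
f 9 11 10
f 10 11 12
f 10 12 4
f 11 1 13
f 11 13 12
f 12 13 14
f 12 14 4
f 13 1 15
f 13 15 14
f 14 15 16
f 14 16 4
f 15 1 17
f 15 17 16
f 16 17 18
f 16 18 4
f 17 1 19
f 17 19 18
f 18 19 20
f 18 20 4
f 19 1 21
f 19 21 20
f 20 21 22
f 20 22 4
f 21 1 23
f 21 23 22
f 22 23 24
f 22 24 4
f 23 1 25
f 23 25 24
f 24 25 26
f 24 26 4
f 25 1 27
f 25 27 26
f 26 27 28
f 26 28 4
f 27 1 2
f 27 2 28
f 28 2 3
f 28 3 4
f 30 32 29
f 33 30 29
f 29 32 31
f 31 33 29
f 30 36 32
f 34 30 33
f 34 36 30
f 32 36 31
f 35 33 31
f 31 36 35
f 35 34 33
f 36 34 35



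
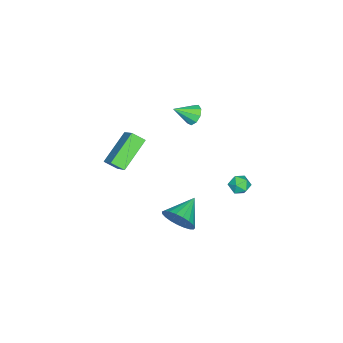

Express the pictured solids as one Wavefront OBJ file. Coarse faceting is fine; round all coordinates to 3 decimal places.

v 1.19 4.297 0.401
v 1.566 4.427 -0.115
v 0.854 3.413 -0.065
v 1.23 3.543 -0.581
v 1.503 3.379 -0.013
v 1.711 3.926 0.276
v 0.709 3.914 -0.456
v 0.917 4.461 -0.167
v 1.269 4.19 -0.645
v 1.759 3.859 -0.371
v 0.661 3.981 0.191
v 1.151 3.65 0.465
v 0.049 -4.302 -2.16
v -1.699 -3.856 -0.918
v -0.106 -3.579 -2.638
v -1.854 -3.133 -1.396
v 0.994 -3.427 -1.144
v -0.754 -2.981 0.098
v 0.839 -2.704 -1.622
v -0.909 -2.258 -0.38
v 4.275 1.824 -1.124
v 4.692 2.243 -0.354
v 2.805 2.096 -0.476
v 4.64 2.557 -0.603
v 4.525 2.743 -0.942
v 4.368 2.771 -1.312
v 4.194 2.635 -1.649
v 4.034 2.359 -1.896
v 3.916 1.99 -2.009
v 3.86 1.593 -1.969
v 3.876 1.235 -1.783
v 3.961 0.98 -1.483
v 4.101 0.87 -1.121
v 4.27 0.925 -0.759
v 4.441 1.136 -0.46
v 4.582 1.466 -0.276
v 4.671 1.857 -0.239
v -3.186 -0.437 0.549
v -2.907 -0.696 -0.027
v -2.494 -1.343 1.291
v -2.636 -0.349 0.143
v -2.622 -0.044 0.502
v -2.872 0.078 0.883
v -3.269 -0.042 1.108
v -3.628 -0.347 1.072
v -3.78 -0.694 0.79
v -3.654 -0.921 0.396
v -3.31 -0.922 0.073
f 1 12 6
f 1 6 2
f 1 2 8
f 1 8 11
f 1 11 12
f 2 6 10
f 6 12 5
f 12 11 3
f 11 8 7
f 8 2 9
f 4 10 5
f 4 5 3
f 4 3 7
f 4 7 9
f 4 9 10
f 5 10 6
f 3 5 12
f 7 3 11
f 9 7 8
f 10 9 2
f 14 16 13
f 17 14 13
f 13 16 15
f 15 17 13
f 14 20 16
f 18 14 17
f 18 20 14
f 16 20 15
f 19 17 15
f 15 20 19
f 19 18 17
f 20 18 19
f 22 21 24
f 22 24 23
f 24 21 25
f 24 25 23
f 25 21 26
f 25 26 23
f 26 21 27
f 26 27 23
f 27 21 28
f 27 28 23
f 28 21 29
f 28 29 23
f 29 21 30
f 29 30 23
f 30 21 31
f 30 31 23
f 31 21 32
f 31 32 23
f 32 21 33
f 32 33 23
f 33 21 34
f 33 34 23
f 34 21 35
f 34 35 23
f 35 21 36
f 35 36 23
f 36 21 37
f 36 37 23
f 37 21 22
f 37 22 23
f 39 38 41
f 39 41 40
f 41 38 42
f 41 42 40
f 42 38 43
f 42 43 40
f 43 38 44
f 43 44 40
f 44 38 45
f 44 45 40
f 45 38 46
f 45 46 40
f 46 38 47
f 46 47 40
f 47 38 48
f 47 48 40
f 48 38 39
f 48 39 40



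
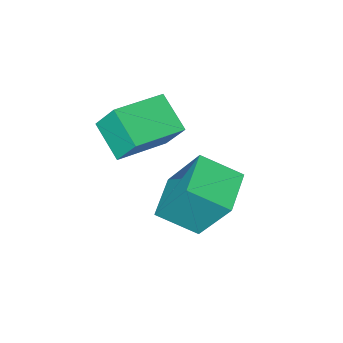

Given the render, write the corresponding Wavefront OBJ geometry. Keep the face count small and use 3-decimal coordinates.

v -0.496 -1.673 -0.981
v -0.655 -2.855 -0.267
v -0.666 -1.016 0.069
v -0.825 -2.198 0.782
v 1.285 -1.722 -0.662
v 1.126 -2.904 0.051
v 1.115 -1.065 0.387
v 0.956 -2.247 1.101
v -0.755 0.06 -2.502
v -1.076 1.078 -0.717
v 0.416 0.862 -2.749
v 0.095 1.88 -0.964
v 0.065 -0.92 -1.796
v -0.256 0.098 -0.011
v 1.236 -0.118 -2.043
v 0.915 0.9 -0.258
f 2 4 1
f 5 2 1
f 1 4 3
f 3 5 1
f 2 8 4
f 6 2 5
f 6 8 2
f 4 8 3
f 7 5 3
f 3 8 7
f 7 6 5
f 8 6 7
f 10 12 9
f 13 10 9
f 9 12 11
f 11 13 9
f 10 16 12
f 14 10 13
f 14 16 10
f 12 16 11
f 15 13 11
f 11 16 15
f 15 14 13
f 16 14 15



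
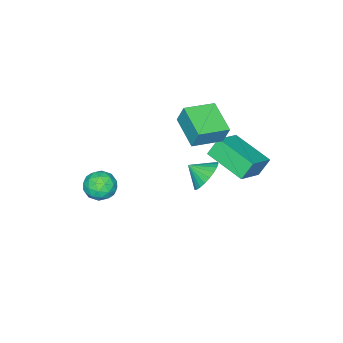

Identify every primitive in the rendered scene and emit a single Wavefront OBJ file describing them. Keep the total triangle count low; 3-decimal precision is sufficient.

v -3.515 -1.282 2.168
v -3.512 -0.886 3.215
v -2.699 0.197 1.607
v -2.696 0.593 2.654
v -2.084 -1.973 2.426
v -2.081 -1.577 3.473
v -1.268 -0.494 1.865
v -1.265 -0.098 2.912
v -5.014 -0.722 -0.099
v -3.551 -0.667 0.685
v -4.81 1.403 -0.629
v -3.348 1.459 0.155
v -4.512 -0.999 -1.015
v -3.05 -0.943 -0.231
v -4.309 1.127 -1.545
v -2.846 1.182 -0.761
v 2.386 -3.128 0.312
v 2.65 -3.55 -0.379
v 1.13 -3.01 -0.241
v 1.394 -3.432 -0.932
v 1.317 -3.839 -0.188
v 2.093 -3.912 0.154
v 1.687 -2.648 -0.774
v 2.463 -2.721 -0.432
v 2.219 -3.253 -1.05
v 1.99 -3.99 -0.688
v 1.79 -2.57 0.068
v 1.561 -3.307 0.43
v 2.628 -3.35 0.015
v 1.152 -3.21 -0.635
v 1.106 -3.45 -0.198
v 1.261 -3.698 -0.604
v 2.301 -3.562 0.328
v 2.456 -3.81 -0.078
v 1.672 -3.98 0.034
v 1.324 -2.75 -0.542
v 1.479 -2.998 -0.948
v 2.519 -2.862 -0.016
v 2.674 -3.11 -0.422
v 2.108 -2.58 -0.654
v 2.53 -3.423 -0.785
v 1.792 -3.354 -1.111
v 1.964 -2.893 -1.018
v 2.42 -2.936 -0.817
v 2.395 -3.856 -0.572
v 1.657 -3.786 -0.898
v 1.611 -4.026 -0.46
v 2.068 -4.069 -0.259
v 2.142 -3.681 -0.967
v 2.123 -2.774 0.278
v 1.385 -2.704 -0.048
v 1.712 -2.491 -0.361
v 2.169 -2.534 -0.16
v 1.988 -3.206 0.491
v 1.25 -3.137 0.165
v 1.36 -3.624 0.197
v 1.816 -3.667 0.398
v 1.638 -2.879 0.347
v -3.76 -1.505 -2.762
v -3.246 -0.923 -2.198
v -3.44 -2.355 -2.178
v -3.575 -0.925 -2.02
v -3.933 -1.015 -1.955
v -4.264 -1.18 -2.013
v -4.519 -1.394 -2.185
v -4.658 -1.625 -2.445
v -4.661 -1.838 -2.753
v -4.526 -2 -3.062
v -4.275 -2.087 -3.326
v -3.945 -2.085 -3.504
v -3.587 -1.995 -3.569
v -3.256 -1.831 -3.512
v -3.001 -1.616 -3.34
v -2.862 -1.385 -3.08
v -2.86 -1.172 -2.772
v -2.995 -1.01 -2.462
f 2 4 1
f 5 2 1
f 1 4 3
f 3 5 1
f 2 8 4
f 6 2 5
f 6 8 2
f 4 8 3
f 7 5 3
f 3 8 7
f 7 6 5
f 8 6 7
f 10 12 9
f 13 10 9
f 9 12 11
f 11 13 9
f 10 16 12
f 14 10 13
f 14 16 10
f 12 16 11
f 15 13 11
f 11 16 15
f 15 14 13
f 16 14 15
f 17 54 33
f 54 28 57
f 33 57 22
f 54 57 33
f 17 33 29
f 33 22 34
f 29 34 18
f 33 34 29
f 17 29 38
f 29 18 39
f 38 39 24
f 29 39 38
f 17 38 50
f 38 24 53
f 50 53 27
f 38 53 50
f 17 50 54
f 50 27 58
f 54 58 28
f 50 58 54
f 18 34 45
f 34 22 48
f 45 48 26
f 34 48 45
f 22 57 35
f 57 28 56
f 35 56 21
f 57 56 35
f 28 58 55
f 58 27 51
f 55 51 19
f 58 51 55
f 27 53 52
f 53 24 40
f 52 40 23
f 53 40 52
f 24 39 44
f 39 18 41
f 44 41 25
f 39 41 44
f 20 46 32
f 46 26 47
f 32 47 21
f 46 47 32
f 20 32 30
f 32 21 31
f 30 31 19
f 32 31 30
f 20 30 37
f 30 19 36
f 37 36 23
f 30 36 37
f 20 37 42
f 37 23 43
f 42 43 25
f 37 43 42
f 20 42 46
f 42 25 49
f 46 49 26
f 42 49 46
f 21 47 35
f 47 26 48
f 35 48 22
f 47 48 35
f 19 31 55
f 31 21 56
f 55 56 28
f 31 56 55
f 23 36 52
f 36 19 51
f 52 51 27
f 36 51 52
f 25 43 44
f 43 23 40
f 44 40 24
f 43 40 44
f 26 49 45
f 49 25 41
f 45 41 18
f 49 41 45
f 60 59 62
f 60 62 61
f 62 59 63
f 62 63 61
f 63 59 64
f 63 64 61
f 64 59 65
f 64 65 61
f 65 59 66
f 65 66 61
f 66 59 67
f 66 67 61
f 67 59 68
f 67 68 61
f 68 59 69
f 68 69 61
f 69 59 70
f 69 70 61
f 70 59 71
f 70 71 61
f 71 59 72
f 71 72 61
f 72 59 73
f 72 73 61
f 73 59 74
f 73 74 61
f 74 59 75
f 74 75 61
f 75 59 76
f 75 76 61
f 76 59 60
f 76 60 61



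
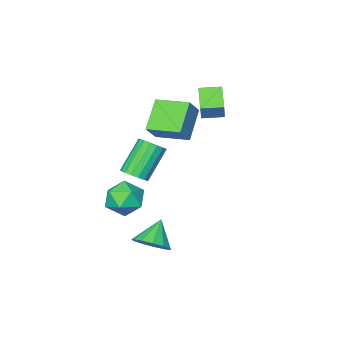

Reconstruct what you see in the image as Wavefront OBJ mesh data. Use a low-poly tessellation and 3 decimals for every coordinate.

v 0.779 -2.462 -1.934
v 1.189 -3 -1.689
v -0.068 -3.256 -0.142
v -0.479 -2.718 -0.386
v 1.32 -2.721 -1.536
v 0.063 -2.976 0.011
v 1.327 -2.382 -1.474
v 0.07 -2.637 0.073
v 1.209 -2.061 -1.518
v -0.049 -2.317 0.029
v 0.991 -1.832 -1.657
v -0.266 -2.088 -0.11
v 0.725 -1.748 -1.859
v -0.532 -2.004 -0.312
v 0.472 -1.827 -2.078
v -0.786 -2.083 -0.531
v 0.288 -2.052 -2.264
v -0.969 -2.308 -0.717
v 0.217 -2.37 -2.375
v -1.04 -2.626 -0.828
v 0.275 -2.71 -2.384
v -0.983 -2.966 -0.837
v 0.448 -2.993 -2.29
v -0.81 -3.249 -0.743
v 0.697 -3.154 -2.115
v -0.561 -3.41 -0.567
v 0.964 -3.157 -1.898
v -0.293 -3.413 -0.35
v 3.052 1.963 -3.172
v 3.41 2.573 -2.585
v 2.168 1.497 -2.148
v 3.014 2.811 -2.819
v 2.629 2.78 -3.165
v 2.379 2.489 -3.514
v 2.342 2.031 -3.753
v 2.531 1.551 -3.809
v 2.885 1.202 -3.662
v 3.292 1.094 -3.359
v 3.623 1.263 -2.997
v 3.772 1.653 -2.691
v 3.693 2.142 -2.537
v -3.776 -1.728 2.11
v -3.476 -1.417 3.001
v -3.059 -0.656 1.494
v -2.76 -0.344 2.384
v -2.9 -2.356 2.036
v -2.601 -2.044 2.926
v -2.184 -1.283 1.419
v -1.884 -0.972 2.31
v -0.235 -2.17 0.465
v -1.369 -2.968 1.643
v -1.063 -0.677 0.679
v -2.197 -1.476 1.857
v 0.517 -1.884 1.383
v -0.617 -2.683 2.561
v -0.311 -0.392 1.597
v -1.445 -1.19 2.775
v 1.441 -1.742 -2.346
v 2.172 -1.668 -3.112
v 0.668 -3.012 -3.208
v 1.399 -2.938 -3.974
v 1.67 -3.308 -3.016
v 2.147 -2.523 -2.484
v 0.693 -2.157 -3.836
v 1.17 -1.372 -3.304
v 1.71 -1.924 -4.033
v 2.314 -2.635 -3.526
v 0.526 -2.045 -2.794
v 1.13 -2.756 -2.287
f 2 1 5
f 2 5 3
f 3 5 6
f 3 6 4
f 5 1 7
f 5 7 6
f 6 7 8
f 6 8 4
f 7 1 9
f 7 9 8
f 8 9 10
f 8 10 4
f 9 1 11
f 9 11 10
f 10 11 12
f 10 12 4
f 11 1 13
f 11 13 12
f 12 13 14
f 12 14 4
f 13 1 15
f 13 15 14
f 14 15 16
f 14 16 4
f 15 1 17
f 15 17 16
f 16 17 18
f 16 18 4
f 17 1 19
f 17 19 18
f 18 19 20
f 18 20 4
f 19 1 21
f 19 21 20
f 20 21 22
f 20 22 4
f 21 1 23
f 21 23 22
f 22 23 24
f 22 24 4
f 23 1 25
f 23 25 24
f 24 25 26
f 24 26 4
f 25 1 27
f 25 27 26
f 26 27 28
f 26 28 4
f 27 1 2
f 27 2 28
f 28 2 3
f 28 3 4
f 30 29 32
f 30 32 31
f 32 29 33
f 32 33 31
f 33 29 34
f 33 34 31
f 34 29 35
f 34 35 31
f 35 29 36
f 35 36 31
f 36 29 37
f 36 37 31
f 37 29 38
f 37 38 31
f 38 29 39
f 38 39 31
f 39 29 40
f 39 40 31
f 40 29 41
f 40 41 31
f 41 29 30
f 41 30 31
f 43 45 42
f 46 43 42
f 42 45 44
f 44 46 42
f 43 49 45
f 47 43 46
f 47 49 43
f 45 49 44
f 48 46 44
f 44 49 48
f 48 47 46
f 49 47 48
f 51 53 50
f 54 51 50
f 50 53 52
f 52 54 50
f 51 57 53
f 55 51 54
f 55 57 51
f 53 57 52
f 56 54 52
f 52 57 56
f 56 55 54
f 57 55 56
f 58 69 63
f 58 63 59
f 58 59 65
f 58 65 68
f 58 68 69
f 59 63 67
f 63 69 62
f 69 68 60
f 68 65 64
f 65 59 66
f 61 67 62
f 61 62 60
f 61 60 64
f 61 64 66
f 61 66 67
f 62 67 63
f 60 62 69
f 64 60 68
f 66 64 65
f 67 66 59



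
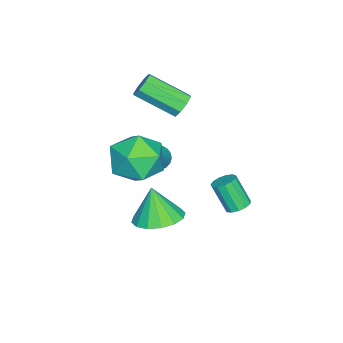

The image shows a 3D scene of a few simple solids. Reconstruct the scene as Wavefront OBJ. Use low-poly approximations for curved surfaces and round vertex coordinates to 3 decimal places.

v -1.292 2.32 -1.538
v -0.747 2.254 -1.506
v -0.903 1.573 -0.269
v -1.448 1.64 -0.302
v -0.811 2.523 -1.366
v -0.967 1.842 -0.129
v -1.027 2.728 -1.281
v -1.183 2.047 -0.044
v -1.328 2.803 -1.277
v -1.484 2.122 -0.041
v -1.617 2.725 -1.357
v -1.773 2.044 -0.12
v -1.803 2.519 -1.494
v -1.959 1.838 -0.257
v -1.827 2.249 -1.645
v -1.983 1.569 -0.409
v -1.681 2.002 -1.762
v -1.837 1.322 -0.526
v -1.411 1.856 -1.809
v -1.567 1.176 -0.572
v -1.104 1.858 -1.769
v -1.26 1.177 -0.533
v -0.856 2.006 -1.656
v -1.012 1.325 -0.42
v 1.122 -0.085 -0.984
v 2.023 0.394 -0.698
v 0.858 -0.475 0.504
v 1.638 0.784 -0.664
v 1.115 0.94 -0.717
v 0.594 0.822 -0.84
v 0.214 0.461 -1.002
v 0.078 -0.047 -1.159
v 0.221 -0.565 -1.269
v 0.606 -0.954 -1.303
v 1.129 -1.111 -1.251
v 1.651 -0.993 -1.127
v 2.031 -0.632 -0.965
v 2.167 -0.124 -0.808
v -2.167 -0.341 3.144
v -1.635 -0.446 2.864
v -1.462 -2.104 3.816
v -1.993 -1.999 4.096
v -1.583 -0.211 3.264
v -1.409 -1.869 4.216
v -1.873 -0.052 3.594
v -1.699 -1.71 4.546
v -2.335 -0.062 3.66
v -2.161 -1.721 4.612
v -2.698 -0.236 3.424
v -2.525 -1.894 4.376
v -2.751 -0.471 3.024
v -2.577 -2.129 3.976
v -2.461 -0.63 2.694
v -2.287 -2.288 3.646
v -1.999 -0.619 2.628
v -1.825 -2.278 3.58
v -1.199 -1.088 0.496
v -0.849 -1.57 0.366
v 0.019 -0.512 1.644
v -0.772 -1.413 0.206
v -0.76 -1.205 0.089
v -0.815 -0.98 0.035
v -0.928 -0.772 0.05
v -1.083 -0.611 0.134
v -1.255 -0.523 0.272
v -1.419 -0.521 0.445
v -1.549 -0.605 0.626
v -1.626 -0.763 0.786
v -1.638 -0.97 0.903
v -1.583 -1.195 0.957
v -1.47 -1.404 0.942
v -1.315 -1.565 0.858
v -1.143 -1.653 0.72
v -0.979 -1.655 0.547
v 1.861 0.44 2.673
v 2.997 0.06 2.901
v 1.143 -1.16 3.579
v 2.279 -1.54 3.807
v 1.84 -0.556 4.377
v 2.283 0.433 3.817
v 1.857 -1.533 2.663
v 2.3 -0.544 2.103
v 2.994 -1.16 2.895
v 2.984 -0.556 3.954
v 1.156 -0.544 2.526
v 1.146 0.06 3.585
f 2 1 5
f 2 5 3
f 3 5 6
f 3 6 4
f 5 1 7
f 5 7 6
f 6 7 8
f 6 8 4
f 7 1 9
f 7 9 8
f 8 9 10
f 8 10 4
f 9 1 11
f 9 11 10
f 10 11 12
f 10 12 4
f 11 1 13
f 11 13 12
f 12 13 14
f 12 14 4
f 13 1 15
f 13 15 14
f 14 15 16
f 14 16 4
f 15 1 17
f 15 17 16
f 16 17 18
f 16 18 4
f 17 1 19
f 17 19 18
f 18 19 20
f 18 20 4
f 19 1 21
f 19 21 20
f 20 21 22
f 20 22 4
f 21 1 23
f 21 23 22
f 22 23 24
f 22 24 4
f 23 1 2
f 23 2 24
f 24 2 3
f 24 3 4
f 26 25 28
f 26 28 27
f 28 25 29
f 28 29 27
f 29 25 30
f 29 30 27
f 30 25 31
f 30 31 27
f 31 25 32
f 31 32 27
f 32 25 33
f 32 33 27
f 33 25 34
f 33 34 27
f 34 25 35
f 34 35 27
f 35 25 36
f 35 36 27
f 36 25 37
f 36 37 27
f 37 25 38
f 37 38 27
f 38 25 26
f 38 26 27
f 40 39 43
f 40 43 41
f 41 43 44
f 41 44 42
f 43 39 45
f 43 45 44
f 44 45 46
f 44 46 42
f 45 39 47
f 45 47 46
f 46 47 48
f 46 48 42
f 47 39 49
f 47 49 48
f 48 49 50
f 48 50 42
f 49 39 51
f 49 51 50
f 50 51 52
f 50 52 42
f 51 39 53
f 51 53 52
f 52 53 54
f 52 54 42
f 53 39 55
f 53 55 54
f 54 55 56
f 54 56 42
f 55 39 40
f 55 40 56
f 56 40 41
f 56 41 42
f 58 57 60
f 58 60 59
f 60 57 61
f 60 61 59
f 61 57 62
f 61 62 59
f 62 57 63
f 62 63 59
f 63 57 64
f 63 64 59
f 64 57 65
f 64 65 59
f 65 57 66
f 65 66 59
f 66 57 67
f 66 67 59
f 67 57 68
f 67 68 59
f 68 57 69
f 68 69 59
f 69 57 70
f 69 70 59
f 70 57 71
f 70 71 59
f 71 57 72
f 71 72 59
f 72 57 73
f 72 73 59
f 73 57 74
f 73 74 59
f 74 57 58
f 74 58 59
f 75 86 80
f 75 80 76
f 75 76 82
f 75 82 85
f 75 85 86
f 76 80 84
f 80 86 79
f 86 85 77
f 85 82 81
f 82 76 83
f 78 84 79
f 78 79 77
f 78 77 81
f 78 81 83
f 78 83 84
f 79 84 80
f 77 79 86
f 81 77 85
f 83 81 82
f 84 83 76



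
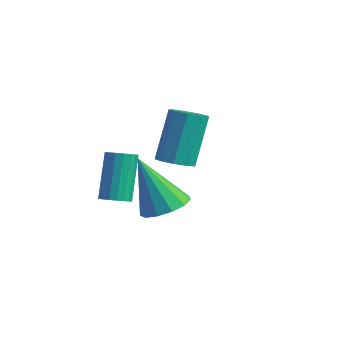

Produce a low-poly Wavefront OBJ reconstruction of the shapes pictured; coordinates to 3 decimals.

v -2.185 -0.643 -1.734
v -1.636 -0.302 -1.798
v -1.925 0.504 0.009
v -2.475 0.163 0.074
v -1.979 -0.068 -1.957
v -2.269 0.738 -0.15
v -2.419 -0.104 -2.012
v -2.709 0.702 -0.204
v -2.75 -0.392 -1.936
v -3.039 0.414 -0.129
v -2.816 -0.797 -1.766
v -3.105 0.009 0.041
v -2.587 -1.13 -1.581
v -2.877 -0.324 0.227
v -2.17 -1.236 -1.467
v -2.46 -0.43 0.34
v -1.761 -1.063 -1.478
v -2.05 -0.257 0.329
v -1.549 -0.695 -1.609
v -1.839 0.111 0.199
v -1.636 -3.442 -2.163
v -1.25 -3.677 -1.927
v -1.778 -2.994 -0.381
v -2.164 -2.758 -0.617
v -1.16 -3.477 -1.984
v -1.687 -2.794 -0.439
v -1.164 -3.27 -2.077
v -1.691 -2.587 -0.532
v -1.261 -3.097 -2.187
v -1.789 -2.414 -0.642
v -1.433 -2.992 -2.292
v -1.96 -2.309 -0.747
v -1.645 -2.976 -2.371
v -2.173 -2.293 -0.826
v -1.855 -3.053 -2.409
v -2.383 -2.369 -0.864
v -2.022 -3.206 -2.399
v -2.55 -2.523 -0.853
v -2.113 -3.406 -2.341
v -2.64 -2.723 -0.796
v -2.109 -3.613 -2.248
v -2.636 -2.93 -0.703
v -2.011 -3.786 -2.138
v -2.539 -3.103 -0.593
v -1.84 -3.891 -2.033
v -2.367 -3.208 -0.488
v -1.627 -3.907 -1.954
v -2.155 -3.224 -0.409
v -1.417 -3.831 -1.916
v -1.945 -3.147 -0.371
v 0.78 -3.49 -1.359
v 1.3 -2.979 -1.029
v 0.02 -3.89 0.459
v 0.932 -2.739 -1.13
v 0.516 -2.737 -1.303
v 0.184 -2.974 -1.494
v 0.041 -3.375 -1.642
v 0.132 -3.812 -1.7
v 0.429 -4.147 -1.65
v 0.838 -4.274 -1.507
v 1.228 -4.152 -1.317
v 1.476 -3.819 -1.14
v 1.503 -3.382 -1.033
f 2 1 5
f 2 5 3
f 3 5 6
f 3 6 4
f 5 1 7
f 5 7 6
f 6 7 8
f 6 8 4
f 7 1 9
f 7 9 8
f 8 9 10
f 8 10 4
f 9 1 11
f 9 11 10
f 10 11 12
f 10 12 4
f 11 1 13
f 11 13 12
f 12 13 14
f 12 14 4
f 13 1 15
f 13 15 14
f 14 15 16
f 14 16 4
f 15 1 17
f 15 17 16
f 16 17 18
f 16 18 4
f 17 1 19
f 17 19 18
f 18 19 20
f 18 20 4
f 19 1 2
f 19 2 20
f 20 2 3
f 20 3 4
f 22 21 25
f 22 25 23
f 23 25 26
f 23 26 24
f 25 21 27
f 25 27 26
f 26 27 28
f 26 28 24
f 27 21 29
f 27 29 28
f 28 29 30
f 28 30 24
f 29 21 31
f 29 31 30
f 30 31 32
f 30 32 24
f 31 21 33
f 31 33 32
f 32 33 34
f 32 34 24
f 33 21 35
f 33 35 34
f 34 35 36
f 34 36 24
f 35 21 37
f 35 37 36
f 36 37 38
f 36 38 24
f 37 21 39
f 37 39 38
f 38 39 40
f 38 40 24
f 39 21 41
f 39 41 40
f 40 41 42
f 40 42 24
f 41 21 43
f 41 43 42
f 42 43 44
f 42 44 24
f 43 21 45
f 43 45 44
f 44 45 46
f 44 46 24
f 45 21 47
f 45 47 46
f 46 47 48
f 46 48 24
f 47 21 49
f 47 49 48
f 48 49 50
f 48 50 24
f 49 21 22
f 49 22 50
f 50 22 23
f 50 23 24
f 52 51 54
f 52 54 53
f 54 51 55
f 54 55 53
f 55 51 56
f 55 56 53
f 56 51 57
f 56 57 53
f 57 51 58
f 57 58 53
f 58 51 59
f 58 59 53
f 59 51 60
f 59 60 53
f 60 51 61
f 60 61 53
f 61 51 62
f 61 62 53
f 62 51 63
f 62 63 53
f 63 51 52
f 63 52 53

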